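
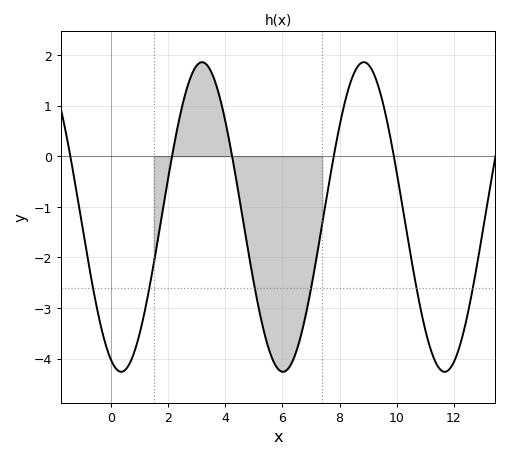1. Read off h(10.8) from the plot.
-2.91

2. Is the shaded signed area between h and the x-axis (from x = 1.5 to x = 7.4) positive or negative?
negative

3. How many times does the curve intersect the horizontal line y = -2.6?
6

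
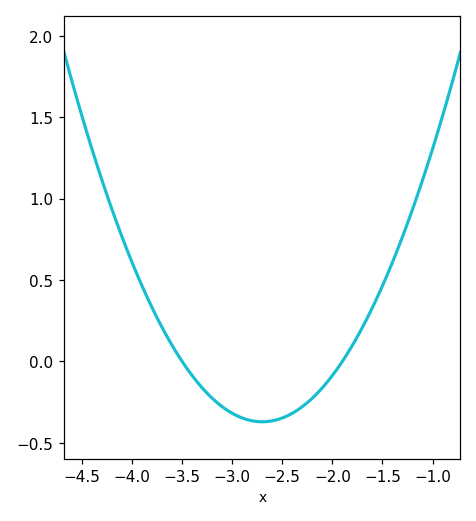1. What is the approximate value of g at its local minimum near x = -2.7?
-0.35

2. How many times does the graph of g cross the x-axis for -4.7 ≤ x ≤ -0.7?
2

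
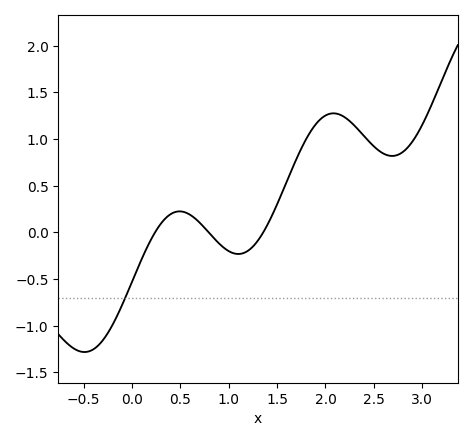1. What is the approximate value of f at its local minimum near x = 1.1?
-0.25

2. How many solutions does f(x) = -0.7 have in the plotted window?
1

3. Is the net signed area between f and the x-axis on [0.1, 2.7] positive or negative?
positive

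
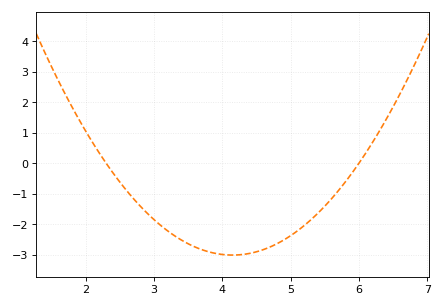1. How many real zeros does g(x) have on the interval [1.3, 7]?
2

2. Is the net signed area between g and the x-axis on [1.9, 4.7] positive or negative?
negative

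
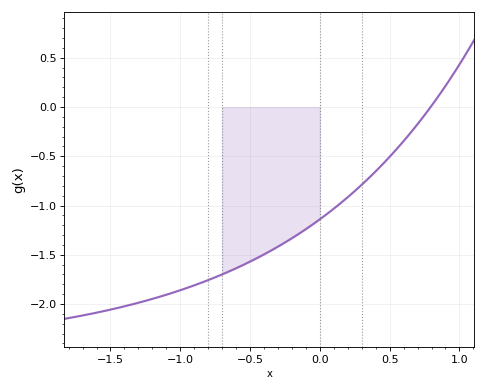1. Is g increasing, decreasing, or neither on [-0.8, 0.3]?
increasing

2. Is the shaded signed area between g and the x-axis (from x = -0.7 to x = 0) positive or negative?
negative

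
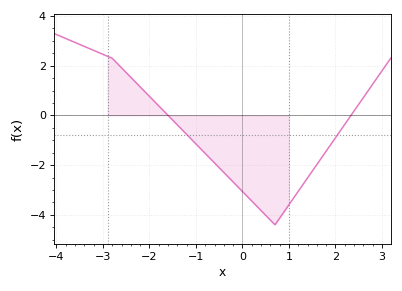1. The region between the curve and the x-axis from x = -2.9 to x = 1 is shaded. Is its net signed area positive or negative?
negative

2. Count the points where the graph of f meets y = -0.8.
2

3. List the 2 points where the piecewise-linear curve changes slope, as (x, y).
(-2.8, 2.3); (0.7, -4.4)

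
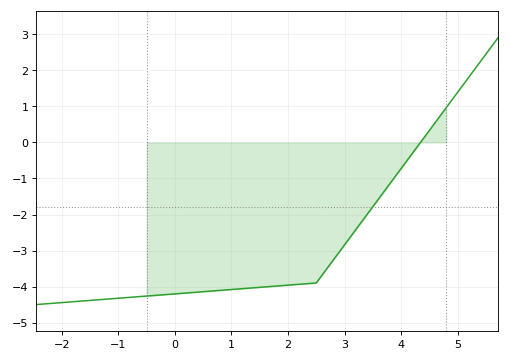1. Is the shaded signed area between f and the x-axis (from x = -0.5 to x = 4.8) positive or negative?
negative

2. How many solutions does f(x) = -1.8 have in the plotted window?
1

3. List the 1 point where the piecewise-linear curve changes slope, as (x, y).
(2.5, -3.9)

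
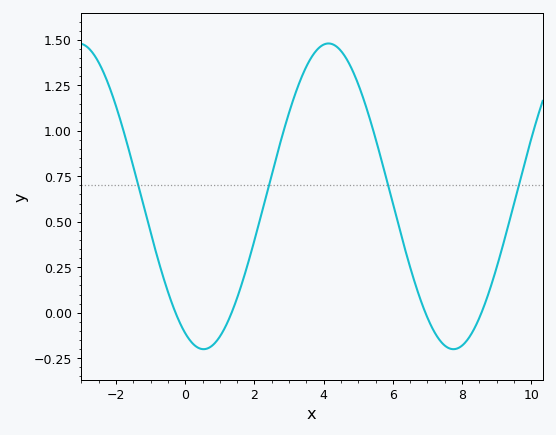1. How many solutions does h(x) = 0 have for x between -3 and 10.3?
4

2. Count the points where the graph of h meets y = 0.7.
4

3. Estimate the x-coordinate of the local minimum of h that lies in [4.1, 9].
7.75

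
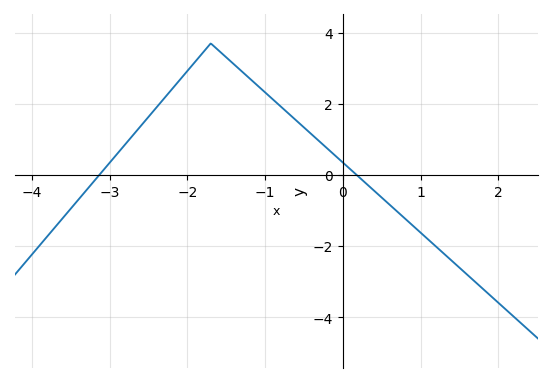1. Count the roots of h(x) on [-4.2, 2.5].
2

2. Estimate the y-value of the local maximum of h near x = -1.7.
3.6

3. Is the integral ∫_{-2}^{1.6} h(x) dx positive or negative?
positive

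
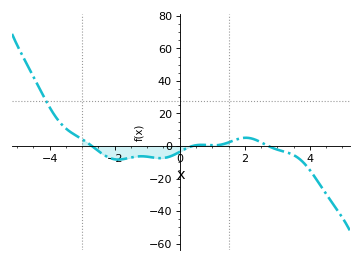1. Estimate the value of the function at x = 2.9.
-1.55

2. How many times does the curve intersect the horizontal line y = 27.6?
1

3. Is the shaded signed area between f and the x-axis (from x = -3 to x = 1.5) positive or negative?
negative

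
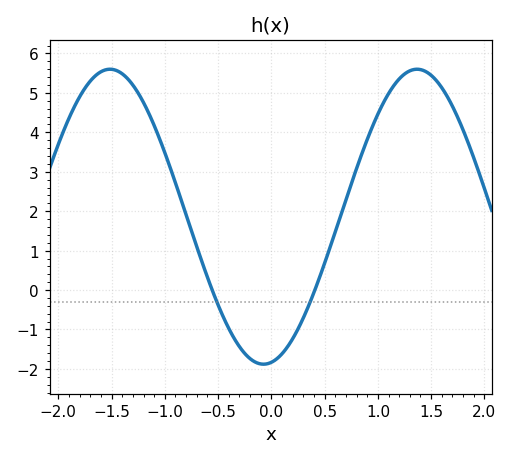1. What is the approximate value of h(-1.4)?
5.5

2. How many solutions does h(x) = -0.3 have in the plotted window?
2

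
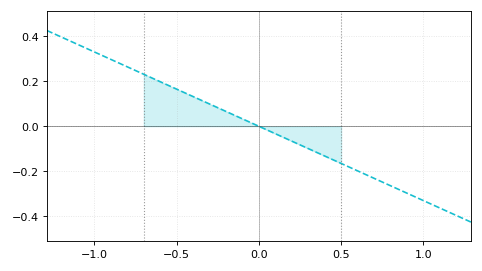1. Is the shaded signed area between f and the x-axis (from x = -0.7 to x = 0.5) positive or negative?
positive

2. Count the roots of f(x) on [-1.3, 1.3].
1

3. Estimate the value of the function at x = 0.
0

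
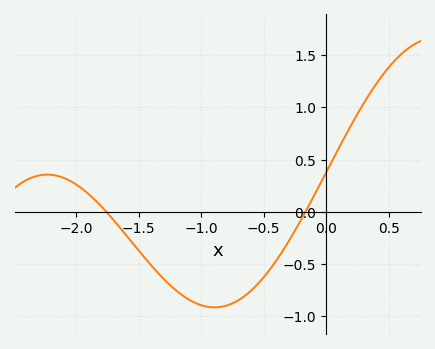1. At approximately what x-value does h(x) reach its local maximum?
-2.23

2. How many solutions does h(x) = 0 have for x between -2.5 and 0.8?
2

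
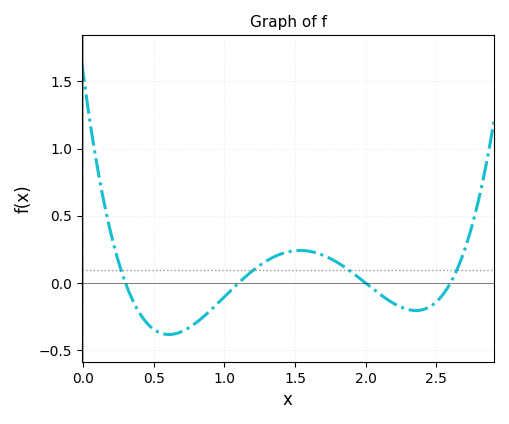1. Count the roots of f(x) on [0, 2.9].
4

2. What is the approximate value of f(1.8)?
0.15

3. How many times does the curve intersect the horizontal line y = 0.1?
4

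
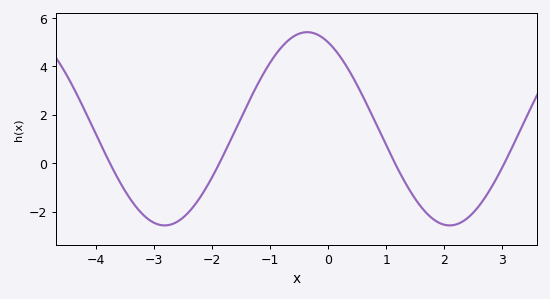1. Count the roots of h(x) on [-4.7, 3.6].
4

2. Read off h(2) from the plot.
-2.54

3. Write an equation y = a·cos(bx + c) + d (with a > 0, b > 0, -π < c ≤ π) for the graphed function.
y = 3.99cos(1.28x + 0.462) + 1.42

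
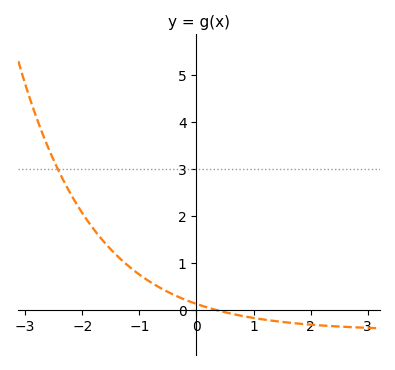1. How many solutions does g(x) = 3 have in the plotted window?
1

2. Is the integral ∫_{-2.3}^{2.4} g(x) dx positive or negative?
positive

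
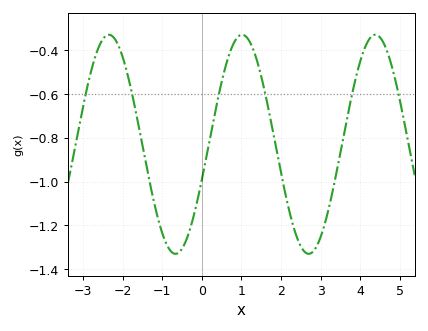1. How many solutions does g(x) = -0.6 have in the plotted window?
6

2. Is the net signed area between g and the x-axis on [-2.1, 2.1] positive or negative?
negative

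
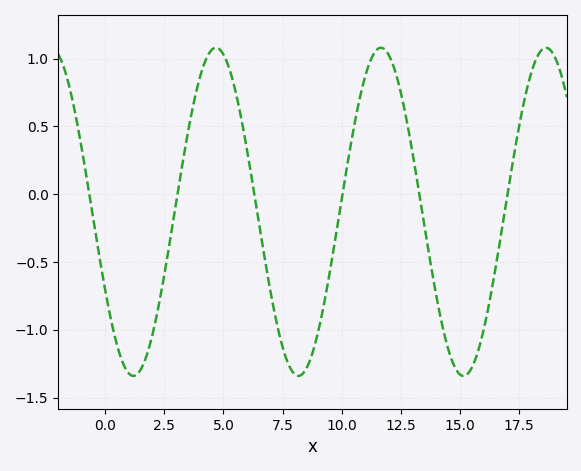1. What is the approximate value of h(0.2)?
-0.9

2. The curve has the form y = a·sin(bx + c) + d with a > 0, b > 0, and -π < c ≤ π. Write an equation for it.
y = 1.21sin(0.9x - 2.6) - 0.13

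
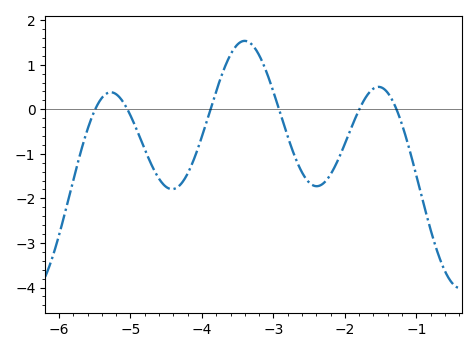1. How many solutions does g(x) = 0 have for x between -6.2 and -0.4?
6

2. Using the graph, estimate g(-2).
-0.8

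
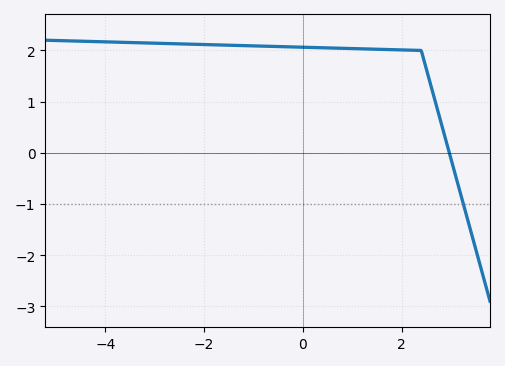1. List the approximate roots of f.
2.97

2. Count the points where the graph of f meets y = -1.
1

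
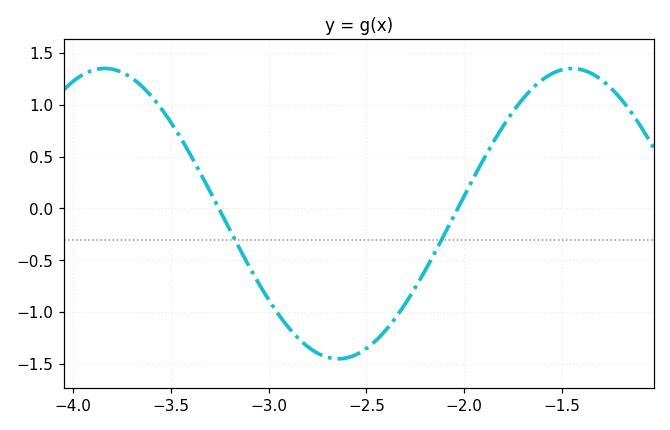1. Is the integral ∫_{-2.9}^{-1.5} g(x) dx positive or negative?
negative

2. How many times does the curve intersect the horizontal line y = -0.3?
2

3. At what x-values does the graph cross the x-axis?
-3.25, -2.05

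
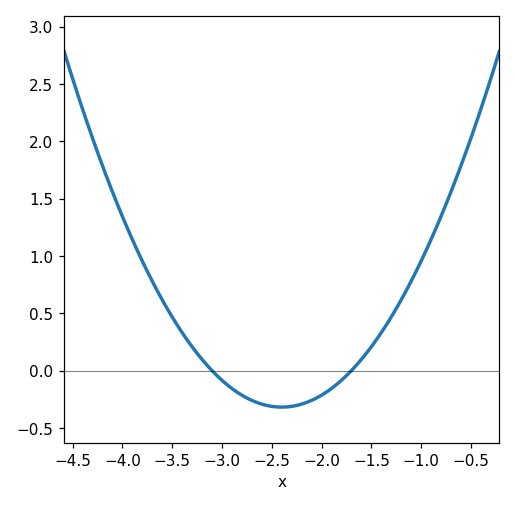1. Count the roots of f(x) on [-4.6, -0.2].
2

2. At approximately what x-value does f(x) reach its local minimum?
-2.4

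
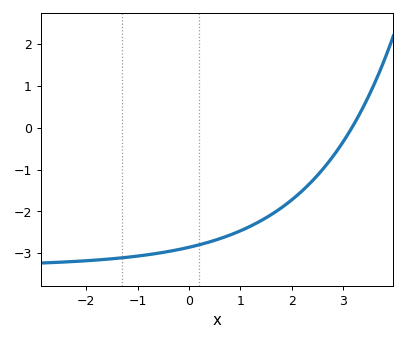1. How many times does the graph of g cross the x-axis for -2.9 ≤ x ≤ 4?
1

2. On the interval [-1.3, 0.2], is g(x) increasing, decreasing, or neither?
increasing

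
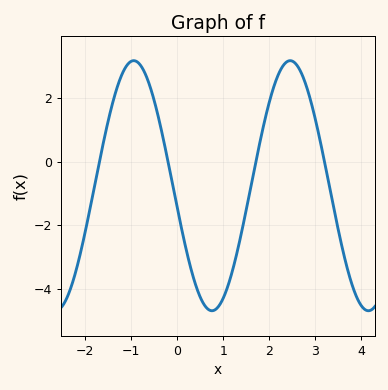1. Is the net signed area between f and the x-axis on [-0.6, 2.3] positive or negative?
negative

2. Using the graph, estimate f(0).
-1.4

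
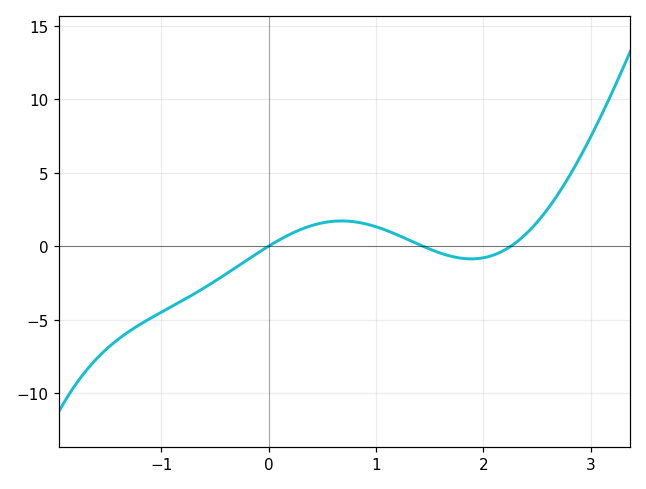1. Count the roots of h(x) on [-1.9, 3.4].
3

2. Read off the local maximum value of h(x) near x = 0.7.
1.5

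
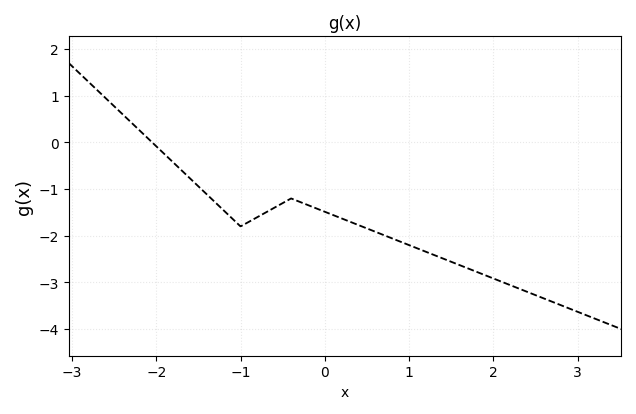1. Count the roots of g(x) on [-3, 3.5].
1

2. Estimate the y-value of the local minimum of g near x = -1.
-1.8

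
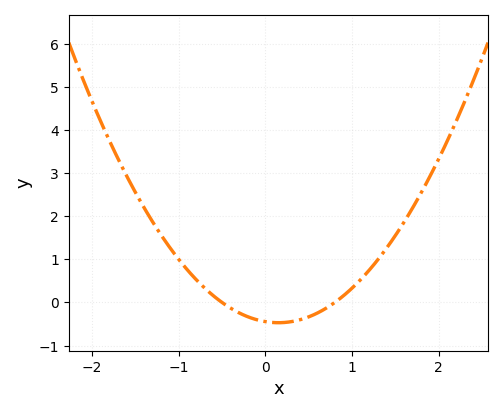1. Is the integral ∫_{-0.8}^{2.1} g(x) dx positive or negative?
positive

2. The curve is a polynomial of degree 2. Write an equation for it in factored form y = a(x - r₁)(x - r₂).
y = 1.11(x + 0.5)(x - 0.8)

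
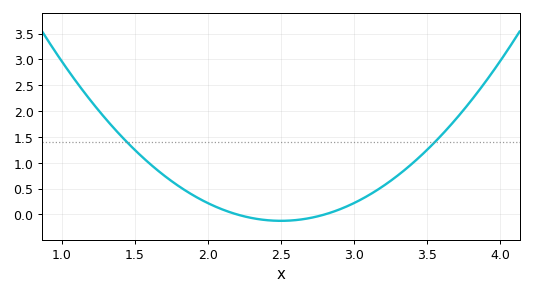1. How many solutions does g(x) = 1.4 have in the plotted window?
2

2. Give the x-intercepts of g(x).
2.2, 2.8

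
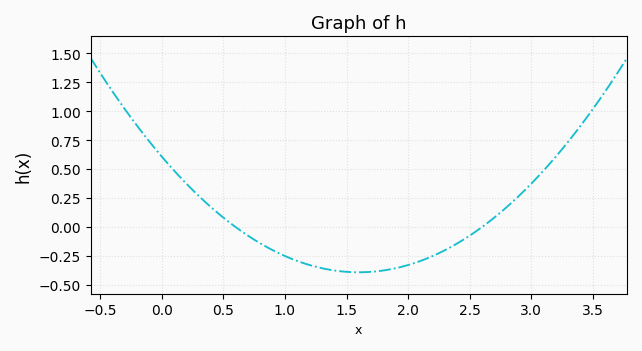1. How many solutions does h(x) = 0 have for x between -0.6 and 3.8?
2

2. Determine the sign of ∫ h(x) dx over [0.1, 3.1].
negative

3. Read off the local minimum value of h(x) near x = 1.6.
-0.39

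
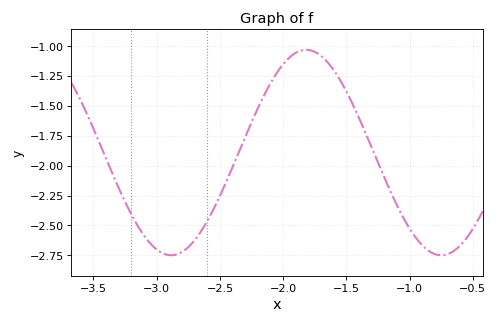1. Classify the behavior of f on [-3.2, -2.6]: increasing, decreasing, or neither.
neither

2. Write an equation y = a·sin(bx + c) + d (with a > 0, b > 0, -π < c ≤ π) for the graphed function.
y = 0.86sin(2.9x + 0.63) - 1.89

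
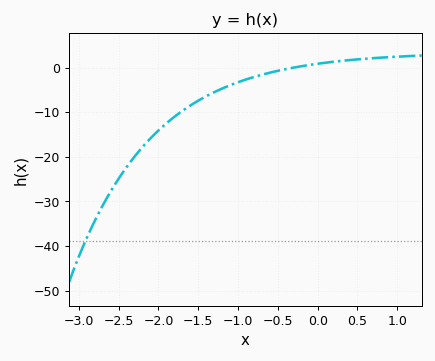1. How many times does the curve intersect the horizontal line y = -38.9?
1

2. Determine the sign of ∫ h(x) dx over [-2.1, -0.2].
negative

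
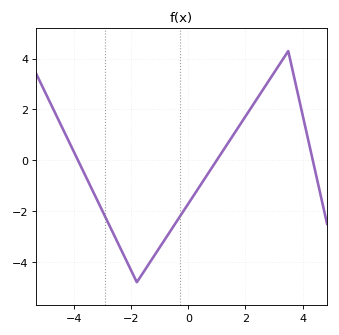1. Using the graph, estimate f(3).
3.4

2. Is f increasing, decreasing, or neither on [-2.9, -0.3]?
neither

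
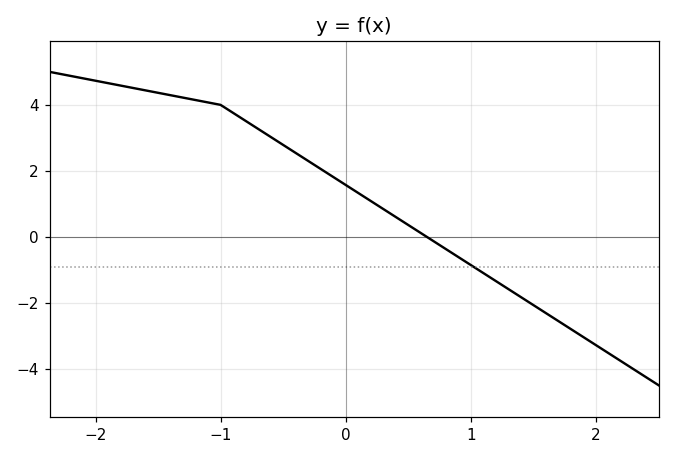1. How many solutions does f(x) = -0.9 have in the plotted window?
1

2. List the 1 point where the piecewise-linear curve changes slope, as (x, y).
(-1, 4)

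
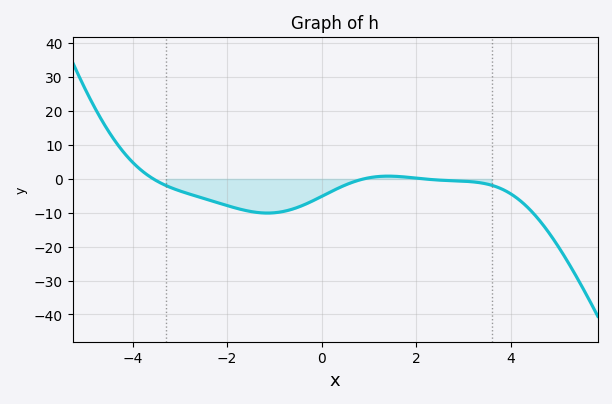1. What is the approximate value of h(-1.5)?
-10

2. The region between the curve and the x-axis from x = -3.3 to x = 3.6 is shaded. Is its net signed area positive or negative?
negative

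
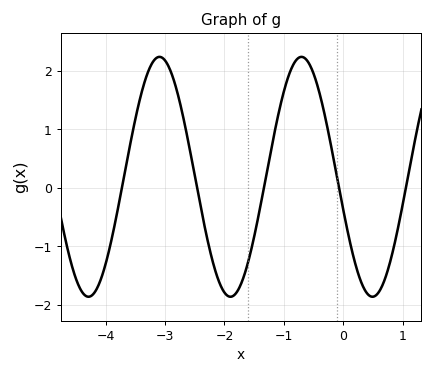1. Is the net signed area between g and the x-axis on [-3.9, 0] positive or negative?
positive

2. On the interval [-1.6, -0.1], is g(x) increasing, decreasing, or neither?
neither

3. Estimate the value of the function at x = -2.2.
-1.25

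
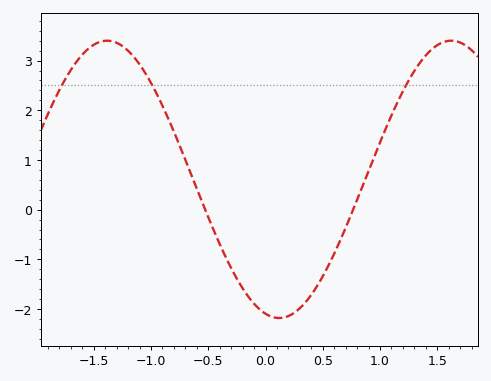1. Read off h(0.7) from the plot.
-0.365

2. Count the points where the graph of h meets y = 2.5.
3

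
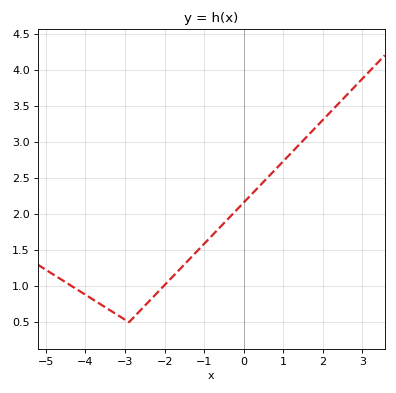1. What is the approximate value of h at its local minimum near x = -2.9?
0.5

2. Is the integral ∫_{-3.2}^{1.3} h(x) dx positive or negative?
positive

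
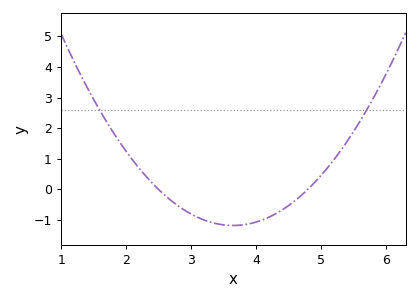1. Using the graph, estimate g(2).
1.25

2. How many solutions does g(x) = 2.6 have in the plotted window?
2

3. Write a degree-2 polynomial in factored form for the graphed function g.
y = 0.89(x - 2.5)(x - 4.8)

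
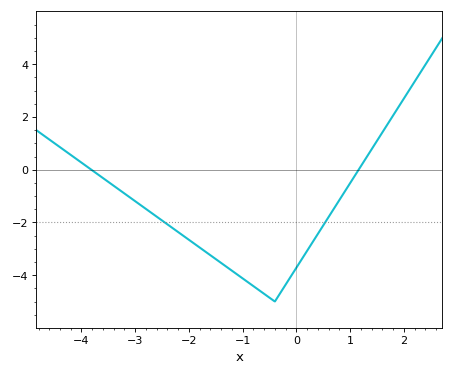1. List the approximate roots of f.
-3.82, 1.16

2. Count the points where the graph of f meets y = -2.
2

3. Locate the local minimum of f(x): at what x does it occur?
-0.4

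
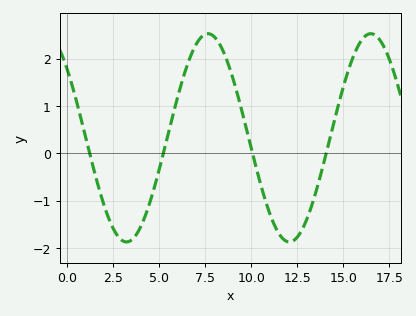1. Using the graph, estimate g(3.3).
-1.9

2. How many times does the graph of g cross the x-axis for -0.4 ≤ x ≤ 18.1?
4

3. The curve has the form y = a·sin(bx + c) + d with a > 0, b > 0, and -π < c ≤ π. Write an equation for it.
y = 2.2sin(0.71x + 2.4) + 0.33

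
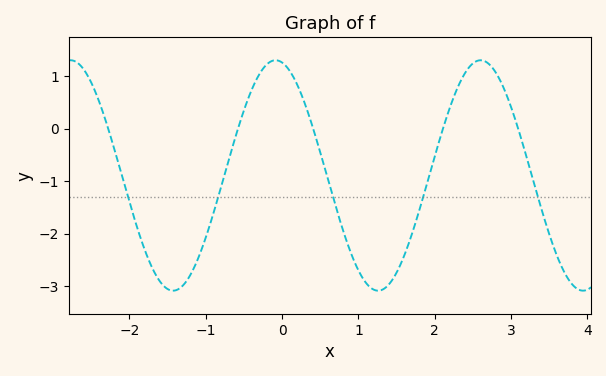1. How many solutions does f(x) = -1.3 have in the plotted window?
5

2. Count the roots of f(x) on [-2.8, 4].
5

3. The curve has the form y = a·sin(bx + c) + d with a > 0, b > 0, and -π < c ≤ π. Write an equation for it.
y = 2.19sin(2.3x + 1.8) - 0.89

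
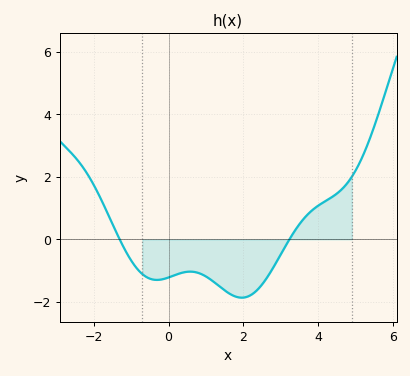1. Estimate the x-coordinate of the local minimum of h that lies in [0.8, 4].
2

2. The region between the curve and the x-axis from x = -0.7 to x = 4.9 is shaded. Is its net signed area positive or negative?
negative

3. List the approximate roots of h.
-1.4, 3.2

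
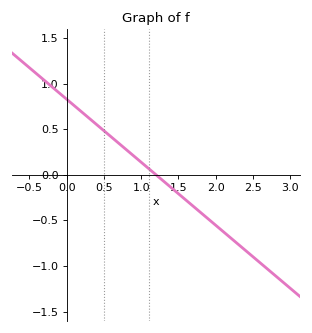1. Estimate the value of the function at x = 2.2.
-0.69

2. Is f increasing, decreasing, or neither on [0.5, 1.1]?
decreasing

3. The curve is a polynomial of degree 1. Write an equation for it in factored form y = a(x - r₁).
y = -0.69(x - 1.2)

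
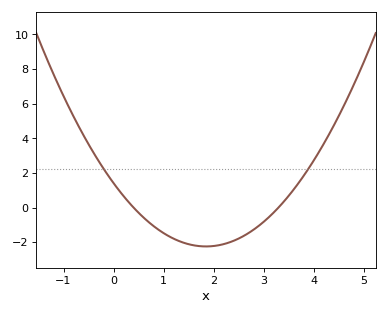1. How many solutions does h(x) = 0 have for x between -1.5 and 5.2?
2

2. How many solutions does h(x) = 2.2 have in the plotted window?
2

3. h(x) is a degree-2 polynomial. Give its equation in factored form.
y = 1.07(x - 0.4)(x - 3.3)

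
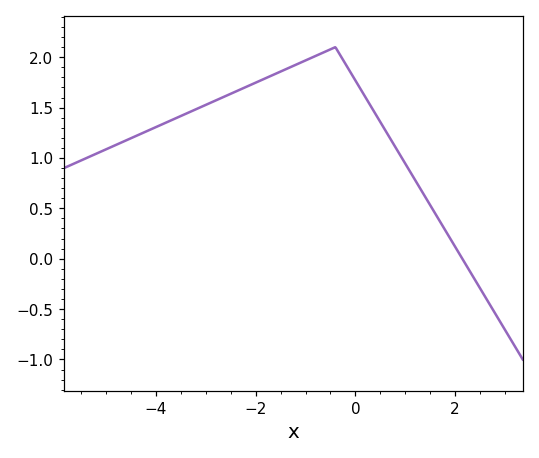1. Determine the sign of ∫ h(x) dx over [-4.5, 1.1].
positive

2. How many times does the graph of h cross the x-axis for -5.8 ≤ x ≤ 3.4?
1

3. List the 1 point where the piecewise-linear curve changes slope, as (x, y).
(-0.4, 2.1)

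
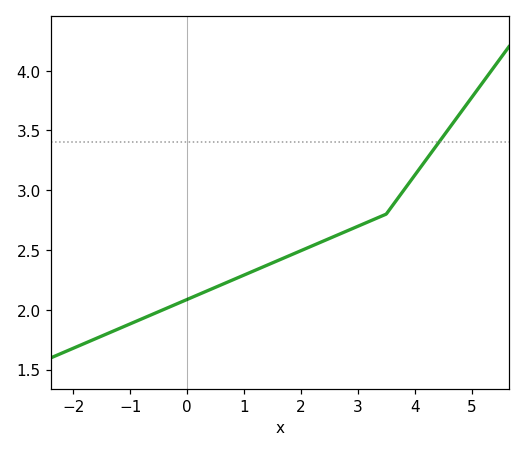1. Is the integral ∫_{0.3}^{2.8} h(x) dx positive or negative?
positive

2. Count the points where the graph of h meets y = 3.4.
1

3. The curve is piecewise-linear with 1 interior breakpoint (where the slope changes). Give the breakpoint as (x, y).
(3.5, 2.8)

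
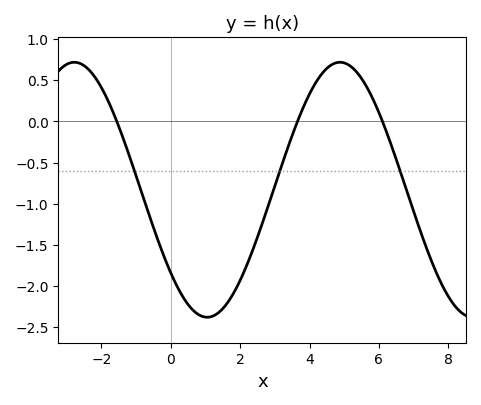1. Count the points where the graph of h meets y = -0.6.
3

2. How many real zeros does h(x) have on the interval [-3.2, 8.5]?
3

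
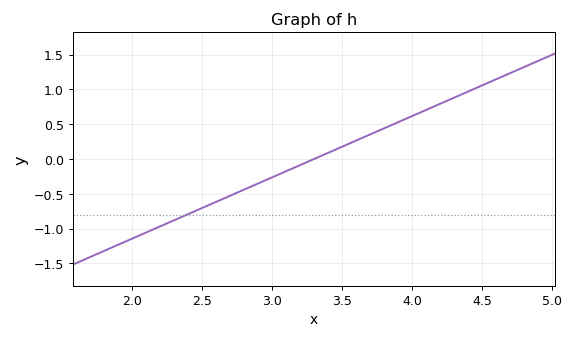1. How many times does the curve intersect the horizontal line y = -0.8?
1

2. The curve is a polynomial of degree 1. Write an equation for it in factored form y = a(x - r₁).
y = 0.88(x - 3.3)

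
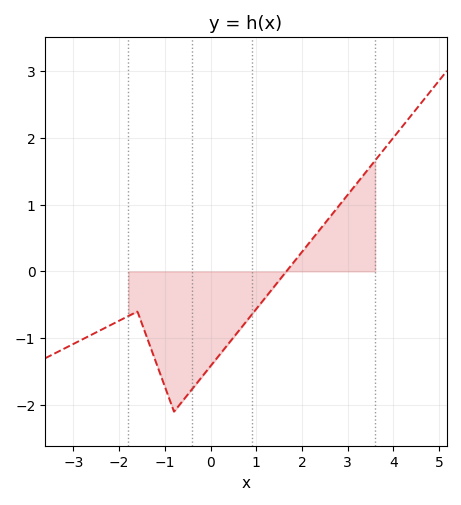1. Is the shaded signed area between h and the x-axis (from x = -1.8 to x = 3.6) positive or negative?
negative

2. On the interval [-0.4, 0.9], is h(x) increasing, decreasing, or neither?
increasing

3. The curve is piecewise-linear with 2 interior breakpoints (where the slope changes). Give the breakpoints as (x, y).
(-1.6, -0.6); (-0.8, -2.1)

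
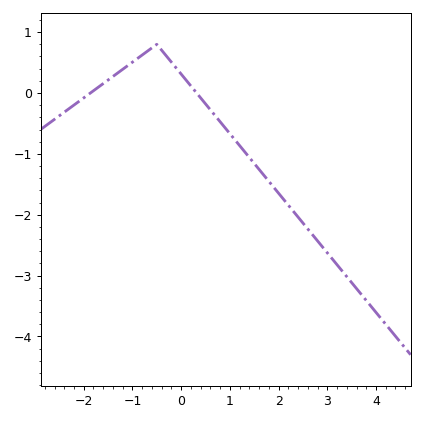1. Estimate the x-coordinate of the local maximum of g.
-0.6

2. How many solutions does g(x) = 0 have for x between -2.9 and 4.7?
2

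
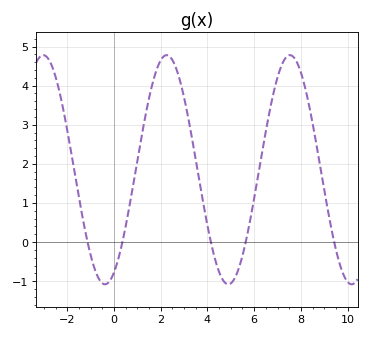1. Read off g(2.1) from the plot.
4.7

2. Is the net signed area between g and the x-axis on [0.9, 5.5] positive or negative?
positive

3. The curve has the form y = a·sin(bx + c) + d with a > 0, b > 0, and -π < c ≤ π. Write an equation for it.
y = 2.93sin(1.2x - 1.1) + 1.85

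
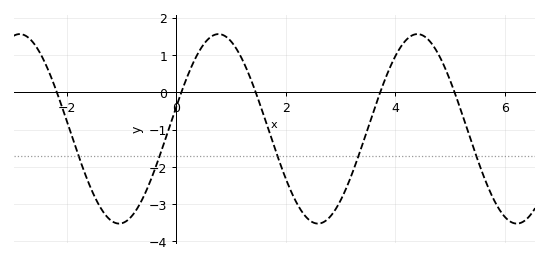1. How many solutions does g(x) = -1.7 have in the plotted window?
5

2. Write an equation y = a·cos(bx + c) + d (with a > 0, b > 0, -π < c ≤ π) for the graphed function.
y = 2.54cos(1.7x - 1.3) - 0.98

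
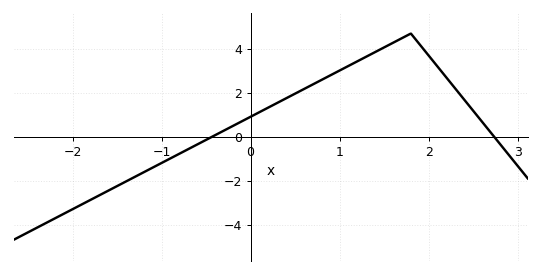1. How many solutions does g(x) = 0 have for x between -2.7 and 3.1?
2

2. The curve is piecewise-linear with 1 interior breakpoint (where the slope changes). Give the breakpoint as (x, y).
(1.8, 4.7)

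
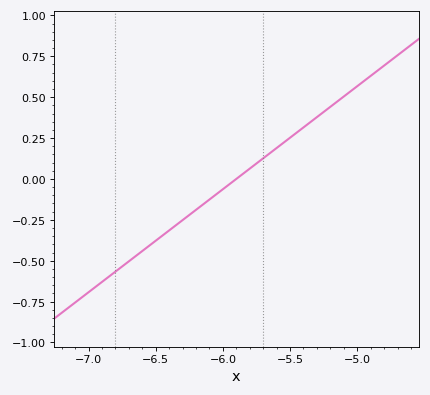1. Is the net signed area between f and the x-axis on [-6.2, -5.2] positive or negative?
positive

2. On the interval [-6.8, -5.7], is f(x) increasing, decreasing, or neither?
increasing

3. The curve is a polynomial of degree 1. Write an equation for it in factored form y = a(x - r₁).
y = 0.63(x + 5.9)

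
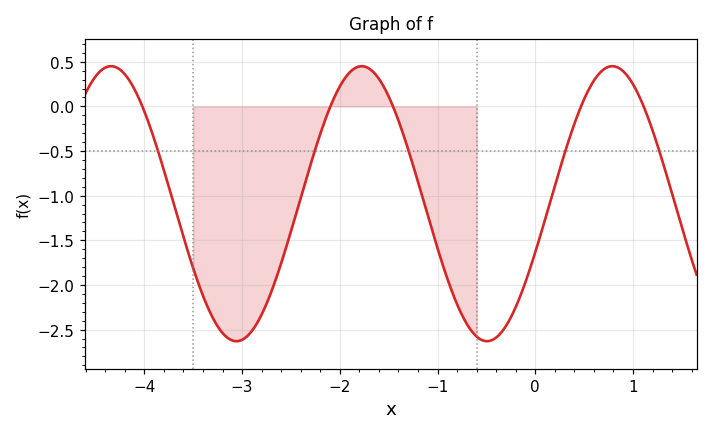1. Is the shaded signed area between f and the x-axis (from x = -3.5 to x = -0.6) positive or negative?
negative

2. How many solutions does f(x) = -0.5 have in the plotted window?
5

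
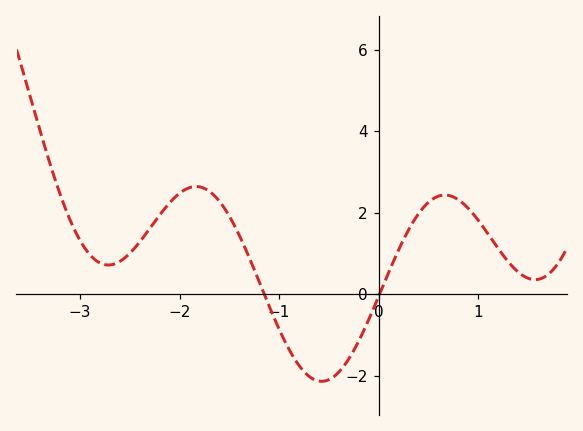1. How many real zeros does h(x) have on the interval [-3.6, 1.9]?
2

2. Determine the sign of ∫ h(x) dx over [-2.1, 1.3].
positive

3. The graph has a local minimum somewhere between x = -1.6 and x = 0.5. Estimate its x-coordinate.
-0.6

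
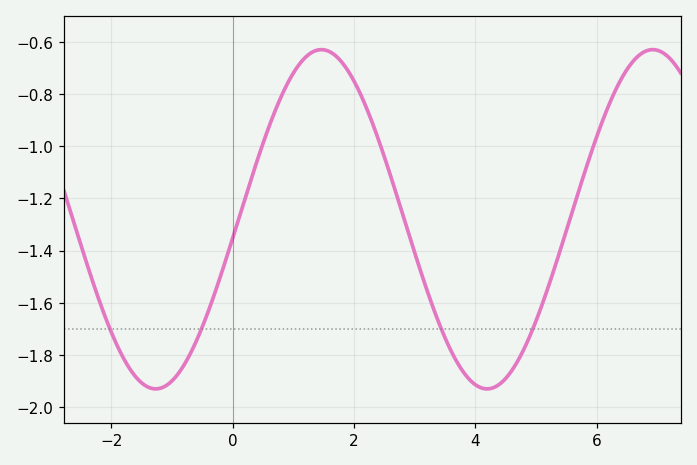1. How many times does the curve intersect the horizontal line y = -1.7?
4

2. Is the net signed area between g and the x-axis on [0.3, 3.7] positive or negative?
negative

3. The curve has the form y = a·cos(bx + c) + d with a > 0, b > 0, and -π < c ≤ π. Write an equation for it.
y = 0.65cos(1.1x - 1.7) - 1.28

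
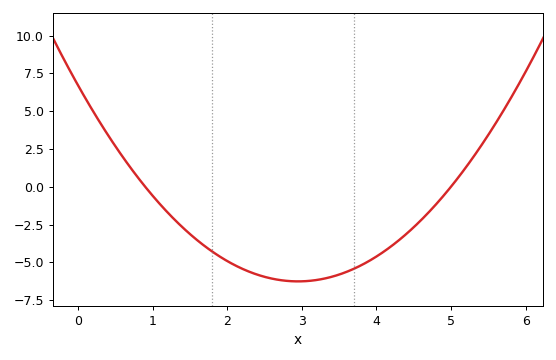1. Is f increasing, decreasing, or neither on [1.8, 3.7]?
neither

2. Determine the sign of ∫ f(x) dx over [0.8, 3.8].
negative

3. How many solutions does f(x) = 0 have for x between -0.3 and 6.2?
2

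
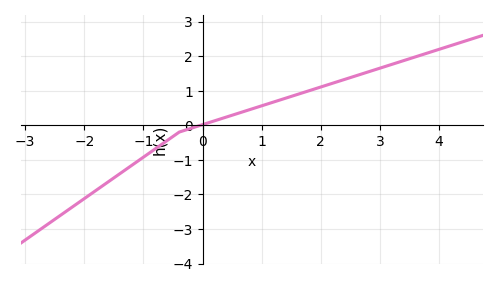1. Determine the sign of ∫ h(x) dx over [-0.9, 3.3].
positive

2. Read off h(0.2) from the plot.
0.127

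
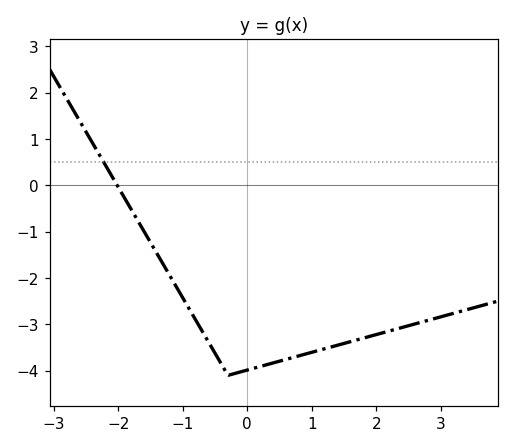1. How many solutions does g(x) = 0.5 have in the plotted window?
1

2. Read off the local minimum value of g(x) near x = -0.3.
-4.1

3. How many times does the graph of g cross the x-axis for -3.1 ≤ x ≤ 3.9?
1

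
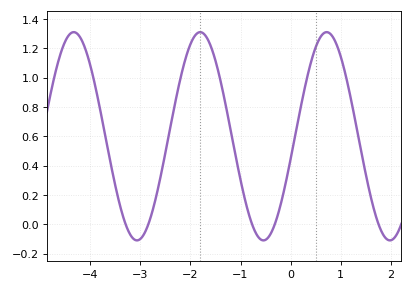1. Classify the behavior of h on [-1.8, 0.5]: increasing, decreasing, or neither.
neither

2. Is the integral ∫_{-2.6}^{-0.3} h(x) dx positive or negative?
positive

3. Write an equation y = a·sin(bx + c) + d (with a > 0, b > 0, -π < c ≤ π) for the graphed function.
y = 0.71sin(2.49x - 0.22) + 0.6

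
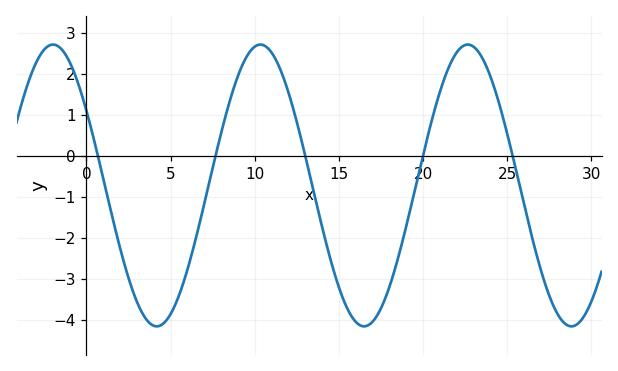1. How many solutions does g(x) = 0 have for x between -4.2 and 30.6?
5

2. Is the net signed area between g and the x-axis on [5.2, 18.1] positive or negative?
negative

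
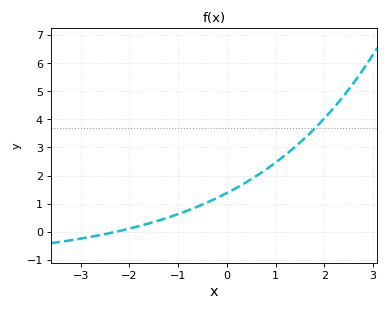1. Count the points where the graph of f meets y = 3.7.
1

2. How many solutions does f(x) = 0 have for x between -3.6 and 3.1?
1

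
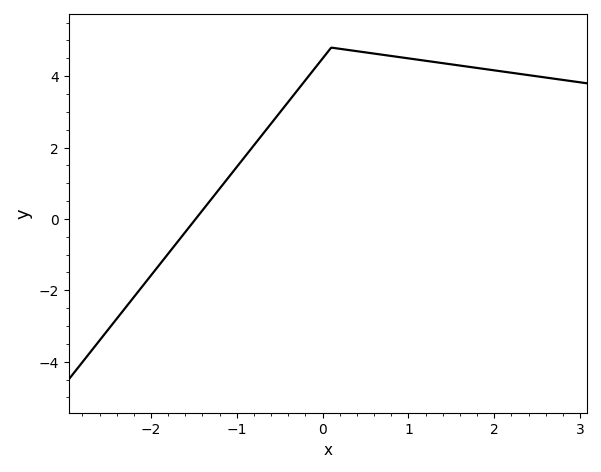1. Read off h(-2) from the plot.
-1.6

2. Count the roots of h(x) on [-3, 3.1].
1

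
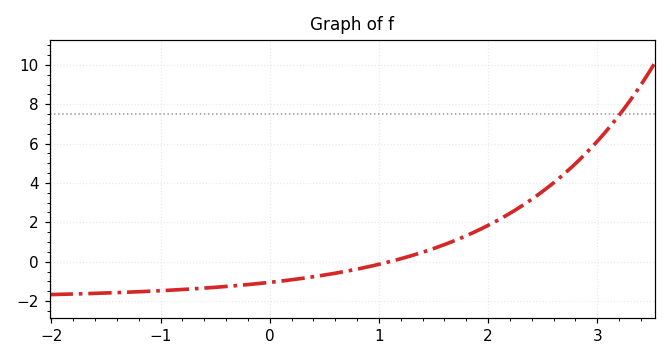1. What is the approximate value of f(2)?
1.8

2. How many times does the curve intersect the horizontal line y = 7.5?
1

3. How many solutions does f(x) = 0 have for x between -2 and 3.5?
1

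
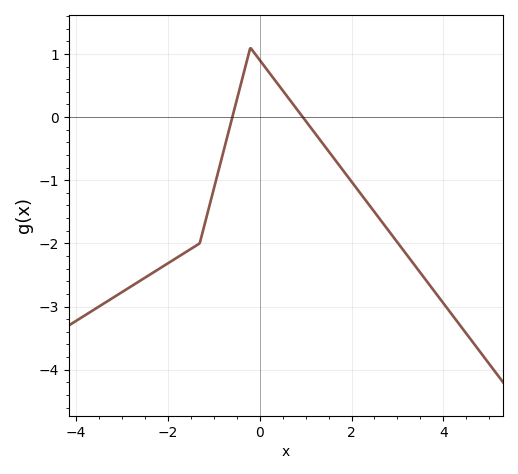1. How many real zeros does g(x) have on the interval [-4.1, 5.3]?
2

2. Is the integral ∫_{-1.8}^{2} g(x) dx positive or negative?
negative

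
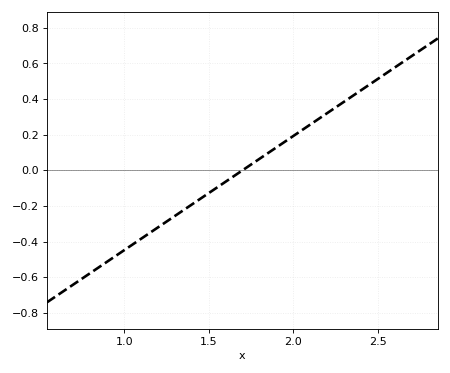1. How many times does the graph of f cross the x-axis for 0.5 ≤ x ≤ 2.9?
1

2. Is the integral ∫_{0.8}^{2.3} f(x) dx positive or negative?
negative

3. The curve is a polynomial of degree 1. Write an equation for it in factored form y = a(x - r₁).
y = 0.64(x - 1.7)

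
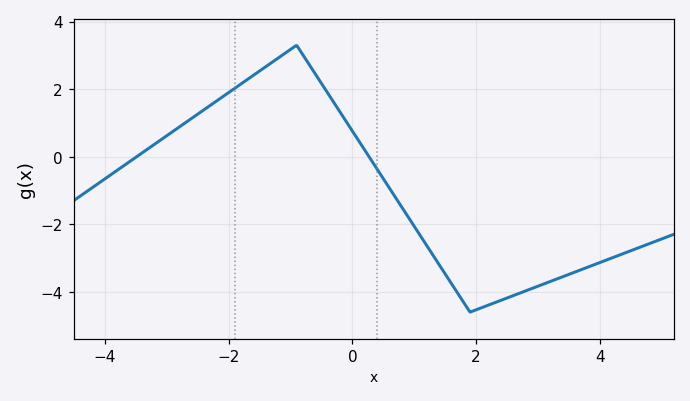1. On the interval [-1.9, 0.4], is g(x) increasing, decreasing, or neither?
neither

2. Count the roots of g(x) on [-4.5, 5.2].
2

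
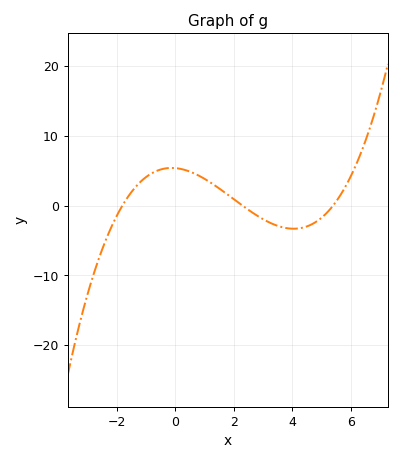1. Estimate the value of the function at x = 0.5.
4.87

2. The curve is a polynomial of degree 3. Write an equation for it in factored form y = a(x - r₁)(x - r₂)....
y = 0.24(x + 1.8)(x - 2.3)(x - 5.4)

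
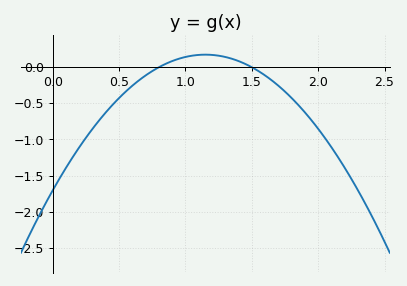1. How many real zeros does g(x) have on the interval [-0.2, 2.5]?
2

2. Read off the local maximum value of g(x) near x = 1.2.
0.15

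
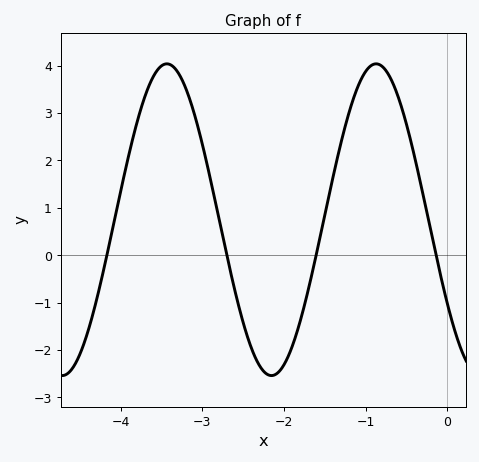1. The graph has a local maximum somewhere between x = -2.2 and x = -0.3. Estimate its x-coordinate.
-0.9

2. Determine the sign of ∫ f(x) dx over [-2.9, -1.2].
negative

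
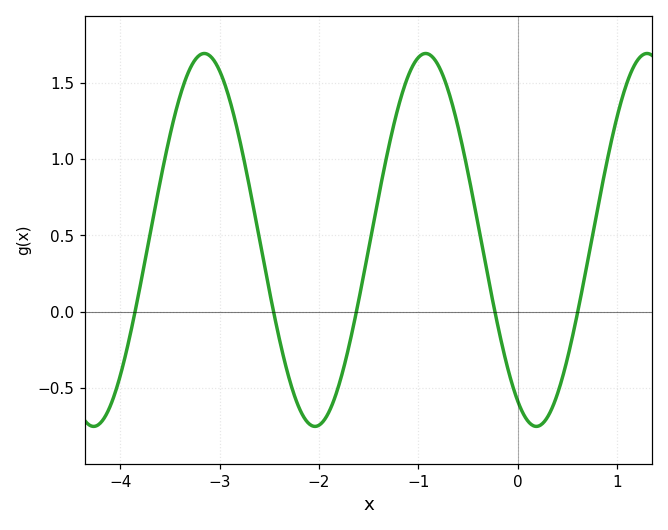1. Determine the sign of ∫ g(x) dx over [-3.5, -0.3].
positive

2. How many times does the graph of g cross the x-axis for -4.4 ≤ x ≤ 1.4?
5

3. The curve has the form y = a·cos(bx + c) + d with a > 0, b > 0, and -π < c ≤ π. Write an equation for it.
y = 1.22cos(2.82x + 2.61) + 0.47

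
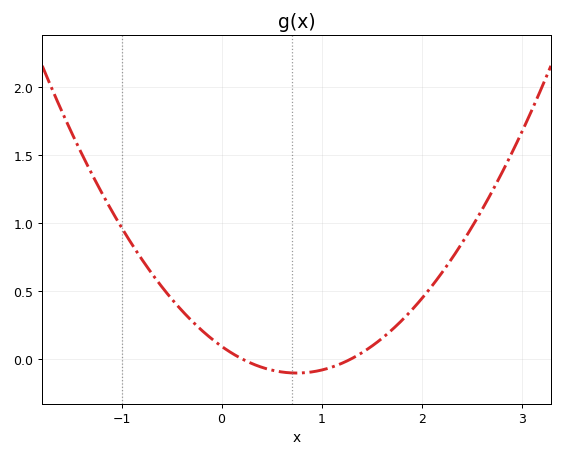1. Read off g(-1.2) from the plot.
1.22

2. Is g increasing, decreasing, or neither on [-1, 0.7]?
decreasing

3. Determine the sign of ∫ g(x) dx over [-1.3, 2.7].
positive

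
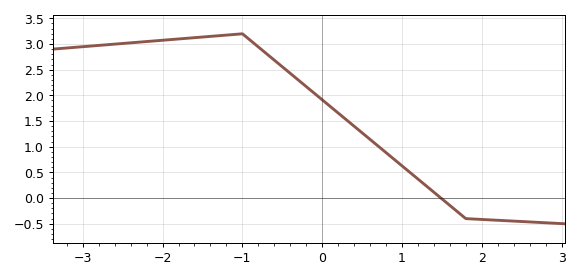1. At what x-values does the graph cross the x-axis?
1.49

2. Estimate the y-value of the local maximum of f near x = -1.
3.2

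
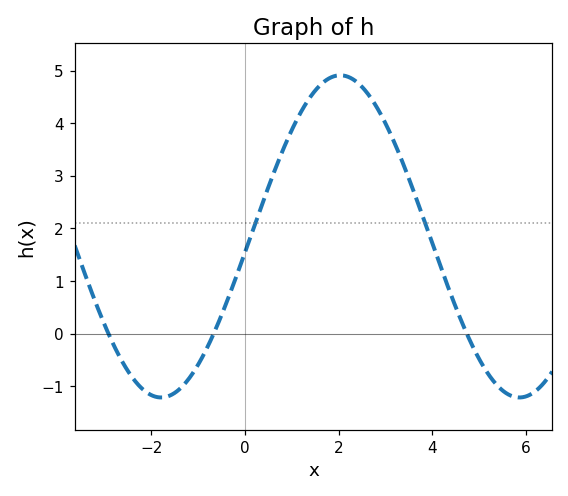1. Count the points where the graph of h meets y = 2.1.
2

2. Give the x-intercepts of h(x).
-3, -0.6, 4.8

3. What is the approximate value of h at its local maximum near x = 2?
4.9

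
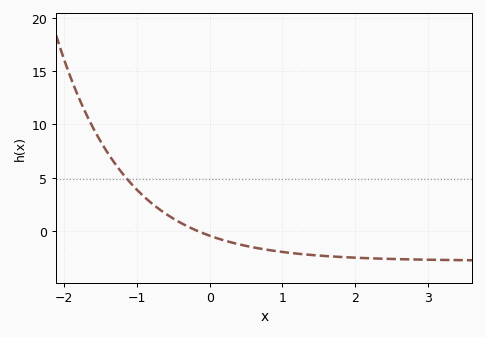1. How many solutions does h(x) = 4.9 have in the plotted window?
1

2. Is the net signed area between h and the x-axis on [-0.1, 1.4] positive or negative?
negative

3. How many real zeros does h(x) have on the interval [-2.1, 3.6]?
1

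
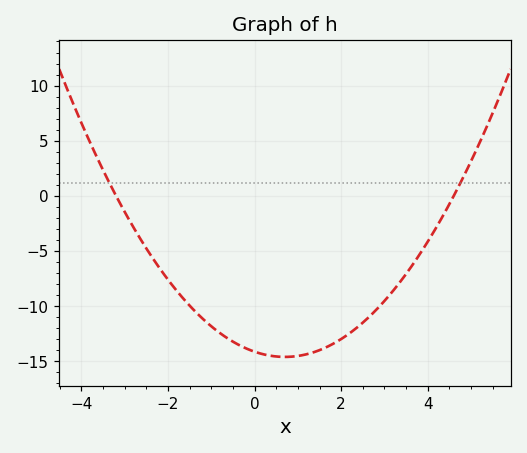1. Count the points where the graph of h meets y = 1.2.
2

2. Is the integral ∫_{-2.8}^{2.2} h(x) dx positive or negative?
negative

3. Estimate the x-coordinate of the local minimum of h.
0.8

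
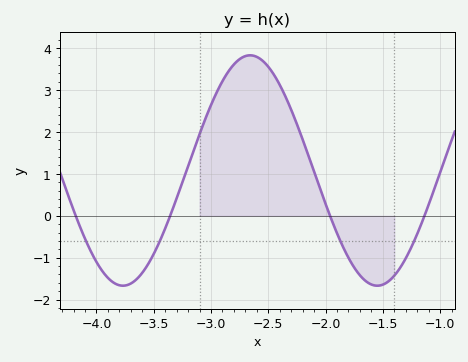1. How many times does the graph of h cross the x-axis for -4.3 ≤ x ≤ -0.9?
4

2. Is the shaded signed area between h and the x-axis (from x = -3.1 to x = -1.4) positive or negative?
positive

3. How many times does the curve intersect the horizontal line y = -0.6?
4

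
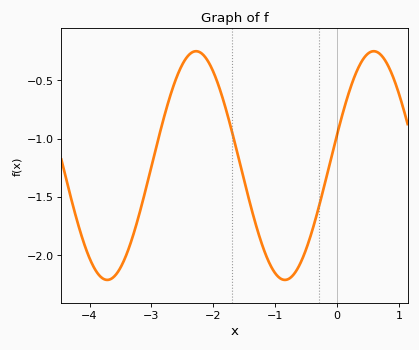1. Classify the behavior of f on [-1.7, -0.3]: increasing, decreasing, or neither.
neither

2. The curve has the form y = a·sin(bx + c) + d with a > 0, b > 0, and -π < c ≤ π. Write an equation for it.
y = 0.98sin(2.19x + 0.28) - 1.23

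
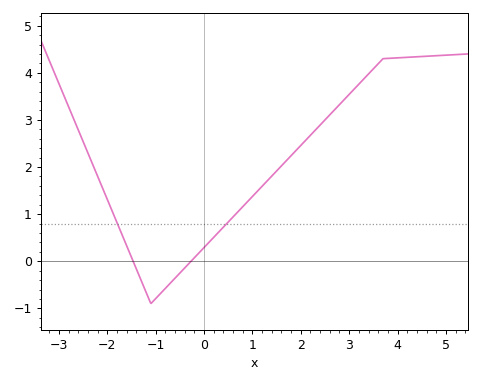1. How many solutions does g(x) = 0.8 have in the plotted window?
2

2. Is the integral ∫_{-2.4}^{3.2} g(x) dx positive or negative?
positive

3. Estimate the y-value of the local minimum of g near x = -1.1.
-0.9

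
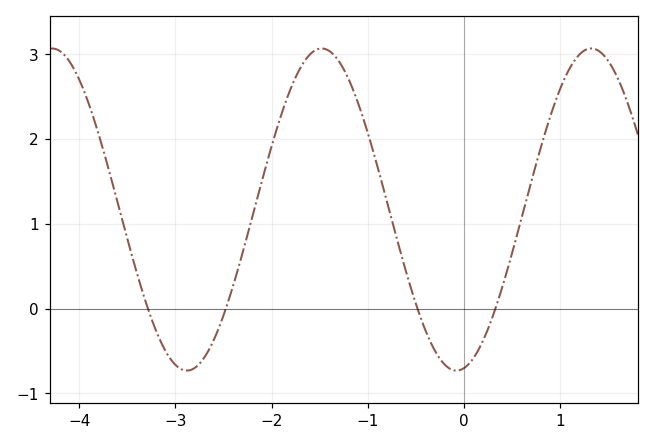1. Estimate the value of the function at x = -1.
2.1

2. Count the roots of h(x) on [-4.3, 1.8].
4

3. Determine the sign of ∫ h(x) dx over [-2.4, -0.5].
positive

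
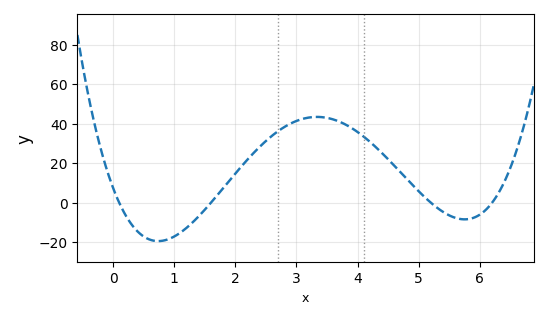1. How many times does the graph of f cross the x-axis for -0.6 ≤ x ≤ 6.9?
4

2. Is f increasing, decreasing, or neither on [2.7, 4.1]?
neither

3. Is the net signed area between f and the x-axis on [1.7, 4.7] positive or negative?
positive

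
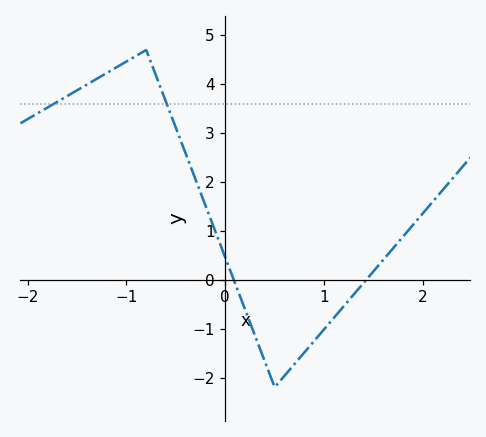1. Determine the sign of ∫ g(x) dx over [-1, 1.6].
positive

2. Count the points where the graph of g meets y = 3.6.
2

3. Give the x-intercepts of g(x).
0.086, 1.43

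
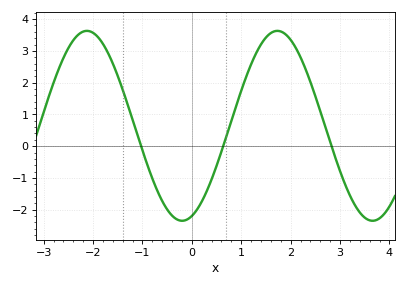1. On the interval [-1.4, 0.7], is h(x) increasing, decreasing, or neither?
neither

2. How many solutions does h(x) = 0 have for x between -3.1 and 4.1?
3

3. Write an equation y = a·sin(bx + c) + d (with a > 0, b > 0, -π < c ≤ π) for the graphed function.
y = 2.99sin(1.6x - 1.2) + 0.64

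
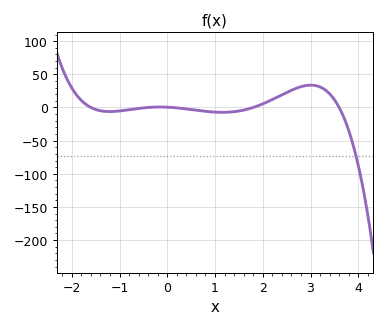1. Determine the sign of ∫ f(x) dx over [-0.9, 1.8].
negative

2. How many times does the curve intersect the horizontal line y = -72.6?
1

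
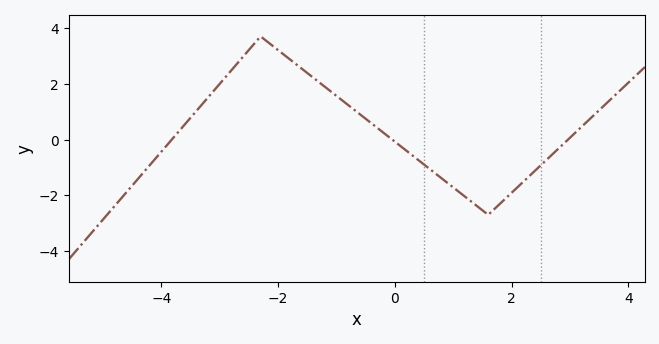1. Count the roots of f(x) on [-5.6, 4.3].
3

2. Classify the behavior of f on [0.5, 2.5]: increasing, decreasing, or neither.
neither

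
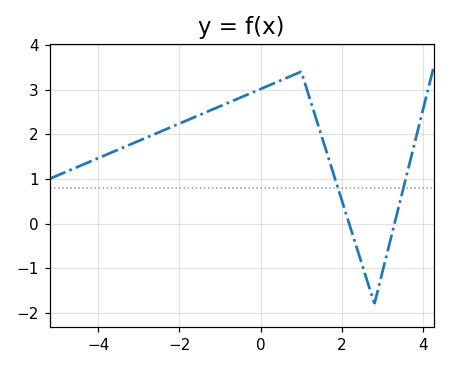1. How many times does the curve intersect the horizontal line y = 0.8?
2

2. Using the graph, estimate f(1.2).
2.8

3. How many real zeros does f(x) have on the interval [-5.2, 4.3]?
2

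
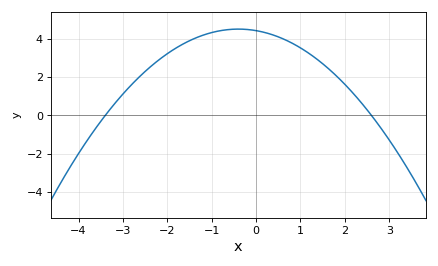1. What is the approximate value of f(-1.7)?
3.65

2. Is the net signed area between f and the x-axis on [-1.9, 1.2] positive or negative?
positive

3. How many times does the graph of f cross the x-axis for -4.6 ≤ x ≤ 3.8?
2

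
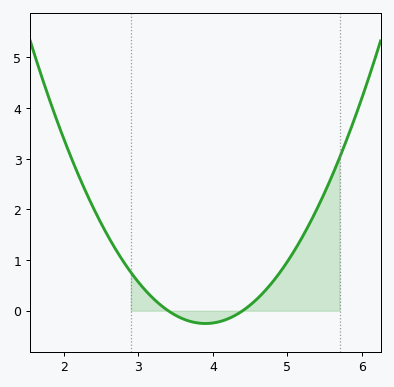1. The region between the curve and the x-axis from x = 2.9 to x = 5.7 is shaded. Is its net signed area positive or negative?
positive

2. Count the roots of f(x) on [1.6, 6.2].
2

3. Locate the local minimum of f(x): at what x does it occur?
3.9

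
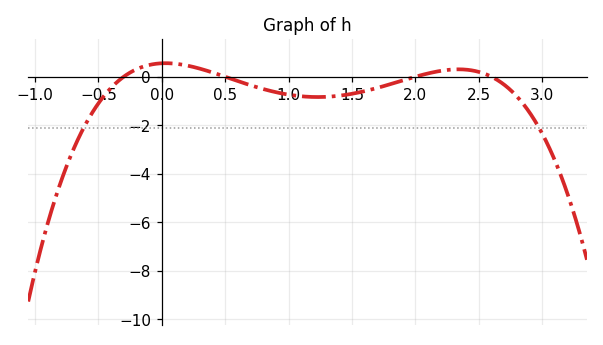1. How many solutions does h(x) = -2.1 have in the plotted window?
2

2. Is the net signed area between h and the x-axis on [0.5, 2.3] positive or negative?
negative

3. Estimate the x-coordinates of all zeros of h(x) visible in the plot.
-0.3, 0.5, 2, 2.6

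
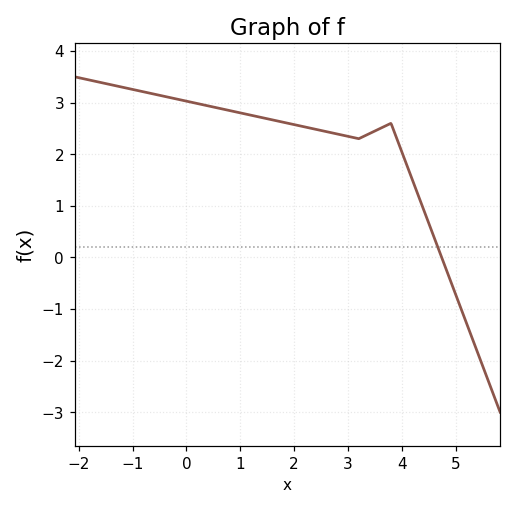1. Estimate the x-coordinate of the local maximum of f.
3.8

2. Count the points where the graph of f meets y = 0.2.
1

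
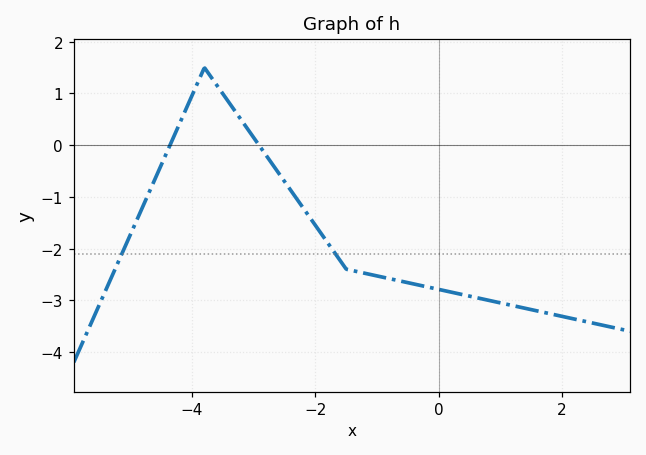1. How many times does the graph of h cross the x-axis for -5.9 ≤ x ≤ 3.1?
2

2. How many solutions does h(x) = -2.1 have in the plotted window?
2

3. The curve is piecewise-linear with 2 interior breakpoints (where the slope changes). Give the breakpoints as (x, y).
(-3.8, 1.5); (-1.5, -2.4)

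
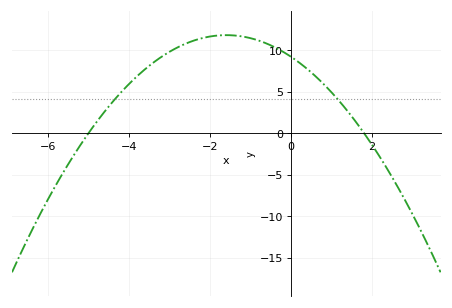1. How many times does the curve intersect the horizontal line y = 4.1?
2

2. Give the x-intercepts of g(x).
-5, 1.8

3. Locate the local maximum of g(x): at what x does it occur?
-1.6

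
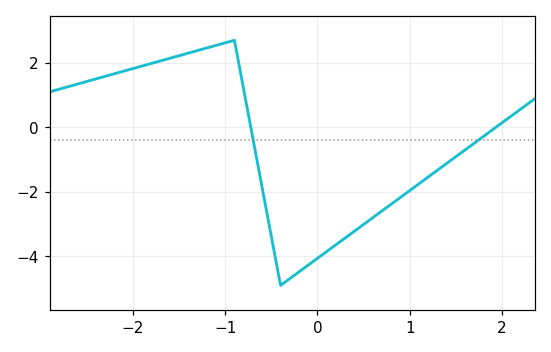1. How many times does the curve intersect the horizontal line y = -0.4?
2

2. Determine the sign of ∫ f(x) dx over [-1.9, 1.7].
negative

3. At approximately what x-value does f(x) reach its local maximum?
-0.9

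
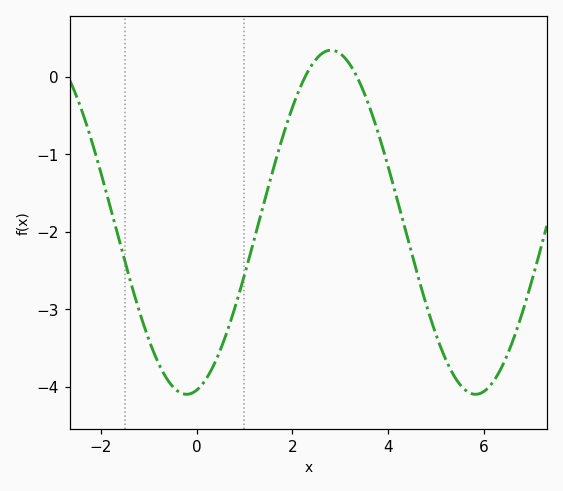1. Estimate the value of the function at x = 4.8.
-2.94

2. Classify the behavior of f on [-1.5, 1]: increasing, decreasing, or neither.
neither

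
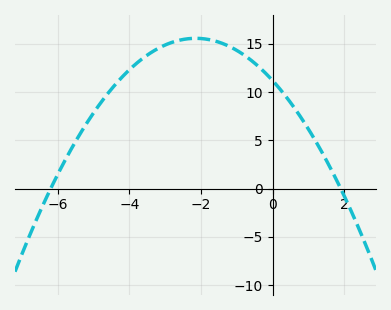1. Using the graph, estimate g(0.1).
11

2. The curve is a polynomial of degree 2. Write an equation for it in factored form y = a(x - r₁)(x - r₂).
y = -0.95(x + 6.2)(x - 1.9)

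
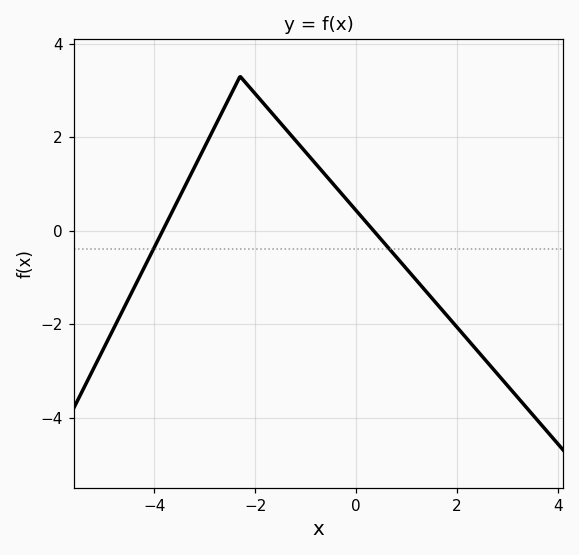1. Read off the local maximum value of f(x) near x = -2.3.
3.2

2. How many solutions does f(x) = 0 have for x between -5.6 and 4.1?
2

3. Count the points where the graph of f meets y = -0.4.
2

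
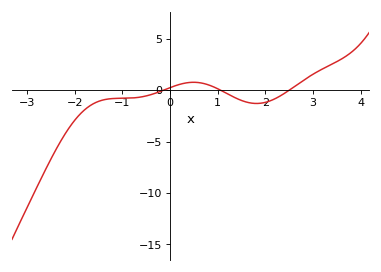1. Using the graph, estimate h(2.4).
-0.306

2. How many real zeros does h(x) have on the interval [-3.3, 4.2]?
3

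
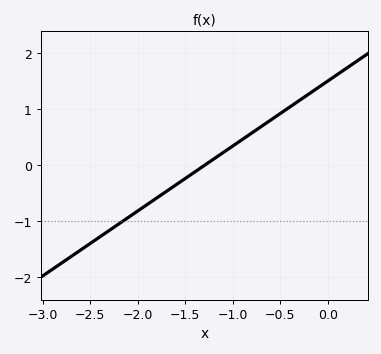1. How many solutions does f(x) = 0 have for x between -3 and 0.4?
1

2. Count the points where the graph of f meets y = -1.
1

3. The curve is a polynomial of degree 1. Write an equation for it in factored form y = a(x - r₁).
y = 1.16(x + 1.3)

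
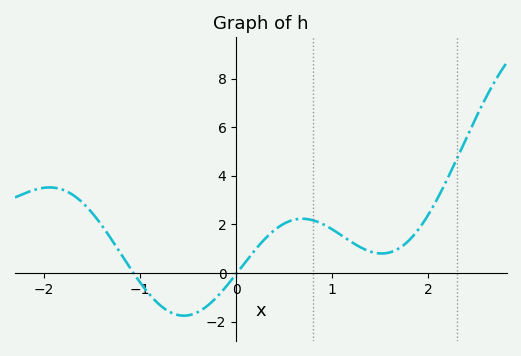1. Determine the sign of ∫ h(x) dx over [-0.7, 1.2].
positive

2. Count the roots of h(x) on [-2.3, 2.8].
2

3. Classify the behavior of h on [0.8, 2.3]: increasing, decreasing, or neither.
neither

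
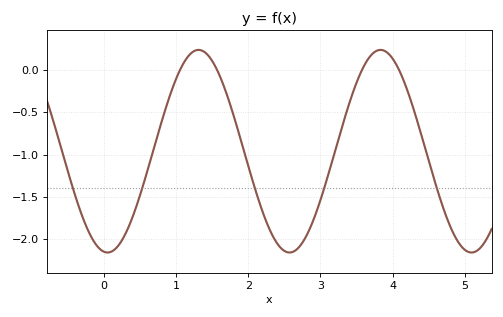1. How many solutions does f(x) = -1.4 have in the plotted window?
5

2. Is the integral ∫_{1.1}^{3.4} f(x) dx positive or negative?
negative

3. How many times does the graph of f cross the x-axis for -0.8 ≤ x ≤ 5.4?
4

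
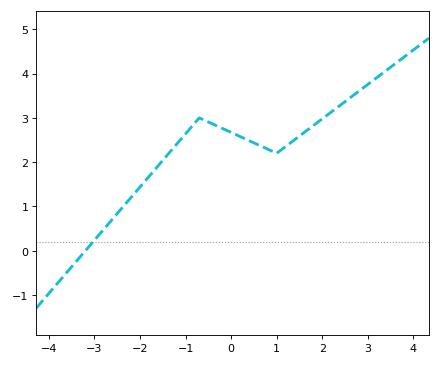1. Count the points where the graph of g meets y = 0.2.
1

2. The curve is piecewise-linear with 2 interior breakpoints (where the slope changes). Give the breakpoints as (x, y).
(-0.7, 3); (1, 2.2)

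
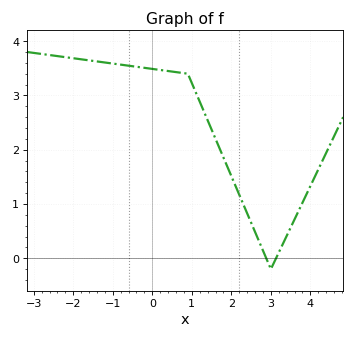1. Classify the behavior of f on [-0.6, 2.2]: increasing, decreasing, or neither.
decreasing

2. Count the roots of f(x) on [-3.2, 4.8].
2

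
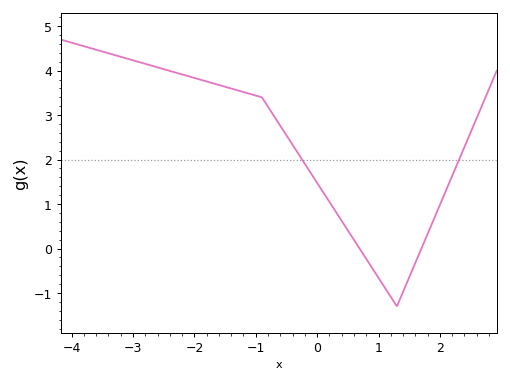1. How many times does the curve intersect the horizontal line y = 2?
2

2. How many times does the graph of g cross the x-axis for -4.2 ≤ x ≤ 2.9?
2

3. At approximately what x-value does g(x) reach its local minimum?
1.3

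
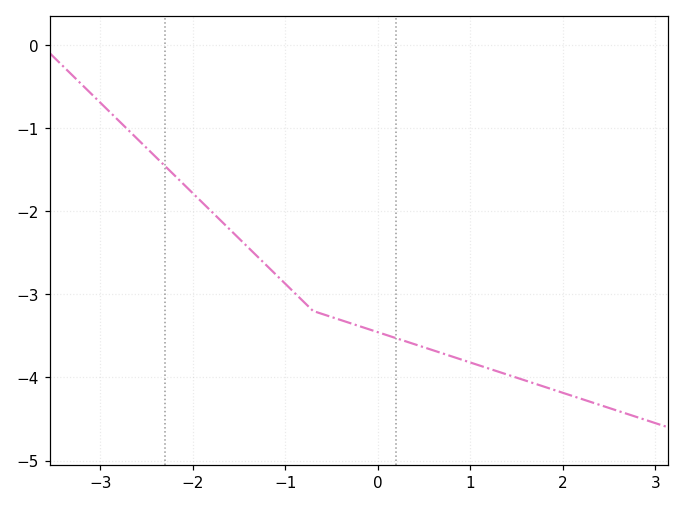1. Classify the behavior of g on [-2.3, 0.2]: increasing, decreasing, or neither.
decreasing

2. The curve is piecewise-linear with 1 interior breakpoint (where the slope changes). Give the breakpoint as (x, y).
(-0.7, -3.2)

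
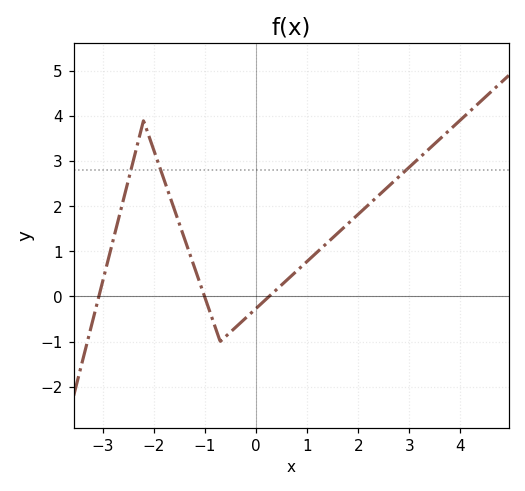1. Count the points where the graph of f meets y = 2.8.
3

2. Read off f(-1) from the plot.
-0.02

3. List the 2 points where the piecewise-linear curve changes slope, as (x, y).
(-2.2, 3.9); (-0.7, -1)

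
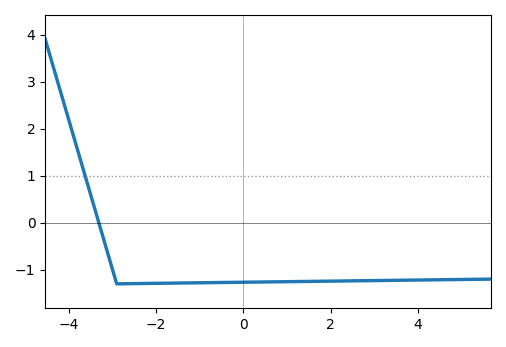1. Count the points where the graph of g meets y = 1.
1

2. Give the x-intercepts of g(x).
-3.31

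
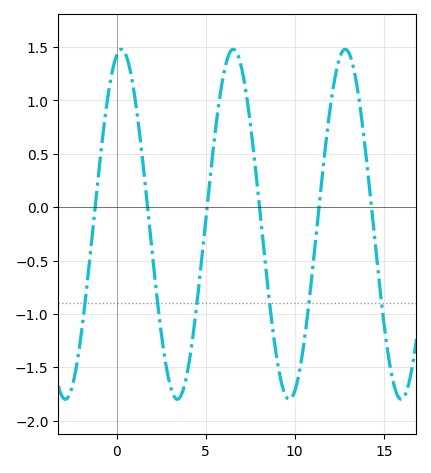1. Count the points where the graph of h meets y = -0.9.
6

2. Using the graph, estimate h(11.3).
-0.1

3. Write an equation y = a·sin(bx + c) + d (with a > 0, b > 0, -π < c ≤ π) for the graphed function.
y = 1.64sin(1x + 1.3) - 0.16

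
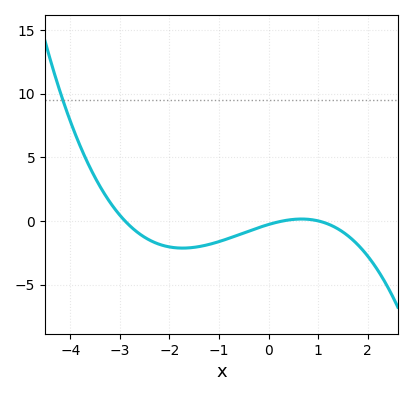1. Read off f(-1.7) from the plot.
-2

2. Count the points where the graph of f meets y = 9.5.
1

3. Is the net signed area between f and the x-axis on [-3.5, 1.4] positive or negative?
negative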